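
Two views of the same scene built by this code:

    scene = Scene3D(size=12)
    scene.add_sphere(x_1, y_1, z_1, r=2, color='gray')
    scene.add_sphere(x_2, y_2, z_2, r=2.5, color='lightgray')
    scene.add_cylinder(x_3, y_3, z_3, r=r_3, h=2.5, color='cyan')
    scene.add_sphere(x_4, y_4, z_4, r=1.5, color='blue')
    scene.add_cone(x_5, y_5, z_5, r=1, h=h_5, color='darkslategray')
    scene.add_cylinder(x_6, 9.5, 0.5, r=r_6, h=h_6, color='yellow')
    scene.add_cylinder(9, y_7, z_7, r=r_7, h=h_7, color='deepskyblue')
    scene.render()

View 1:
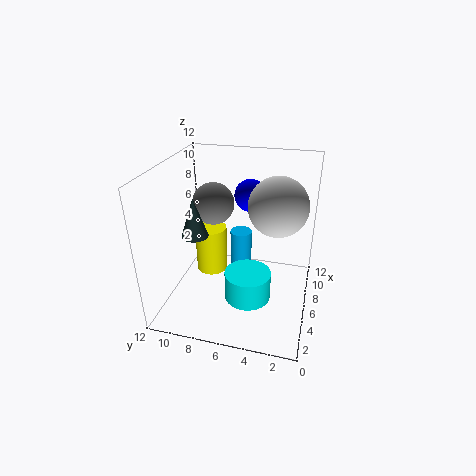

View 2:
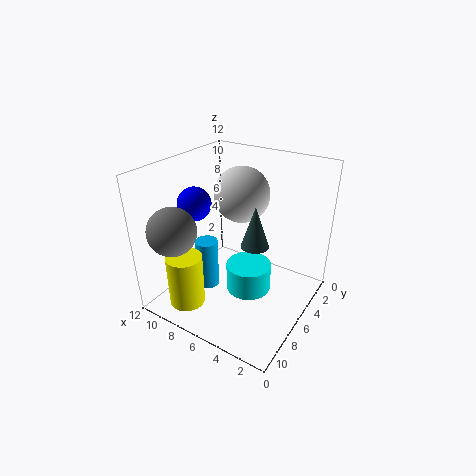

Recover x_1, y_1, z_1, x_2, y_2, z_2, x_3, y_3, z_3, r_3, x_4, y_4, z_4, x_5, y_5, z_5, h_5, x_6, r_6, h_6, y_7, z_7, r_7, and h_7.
x_1 = 10
y_1 = 9.5
z_1 = 7
x_2 = 7.5
y_2 = 3
z_2 = 8.5
x_3 = 5.5
y_3 = 5
z_3 = 0.5
r_3 = 2
x_4 = 10.5
y_4 = 6
z_4 = 8
x_5 = 3
y_5 = 8.5
z_5 = 7.5
h_5 = 3
x_6 = 9
r_6 = 1.5
h_6 = 4.5
y_7 = 6.5
z_7 = 0.5
r_7 = 1
h_7 = 4.5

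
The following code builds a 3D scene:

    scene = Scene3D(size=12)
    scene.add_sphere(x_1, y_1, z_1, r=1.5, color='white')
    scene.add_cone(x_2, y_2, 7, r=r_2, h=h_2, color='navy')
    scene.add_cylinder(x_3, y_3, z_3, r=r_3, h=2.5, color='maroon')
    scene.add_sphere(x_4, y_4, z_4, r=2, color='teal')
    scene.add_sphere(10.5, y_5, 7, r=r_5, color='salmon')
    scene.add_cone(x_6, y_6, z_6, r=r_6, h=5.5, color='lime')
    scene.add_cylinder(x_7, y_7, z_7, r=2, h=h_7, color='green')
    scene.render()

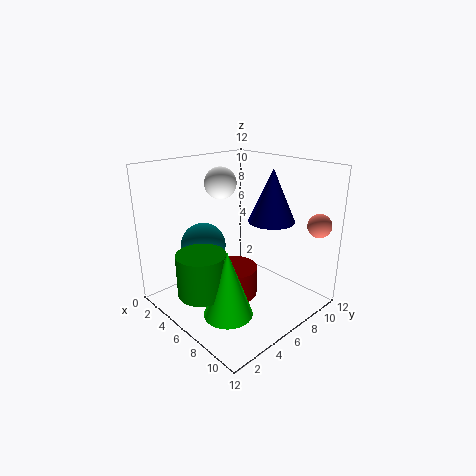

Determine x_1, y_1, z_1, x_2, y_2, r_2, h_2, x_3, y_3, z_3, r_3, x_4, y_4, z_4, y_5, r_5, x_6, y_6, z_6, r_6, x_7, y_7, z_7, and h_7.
x_1 = 1.5, y_1 = 8, z_1 = 9.5, x_2 = 7, y_2 = 9, r_2 = 2, h_2 = 4.5, x_3 = 6, y_3 = 5.5, z_3 = 1, r_3 = 2, x_4 = 2.5, y_4 = 5, z_4 = 4.5, y_5 = 11, r_5 = 1, x_6 = 7.5, y_6 = 3.5, z_6 = 0.5, r_6 = 2, x_7 = 5.5, y_7 = 2.5, z_7 = 2, h_7 = 3.5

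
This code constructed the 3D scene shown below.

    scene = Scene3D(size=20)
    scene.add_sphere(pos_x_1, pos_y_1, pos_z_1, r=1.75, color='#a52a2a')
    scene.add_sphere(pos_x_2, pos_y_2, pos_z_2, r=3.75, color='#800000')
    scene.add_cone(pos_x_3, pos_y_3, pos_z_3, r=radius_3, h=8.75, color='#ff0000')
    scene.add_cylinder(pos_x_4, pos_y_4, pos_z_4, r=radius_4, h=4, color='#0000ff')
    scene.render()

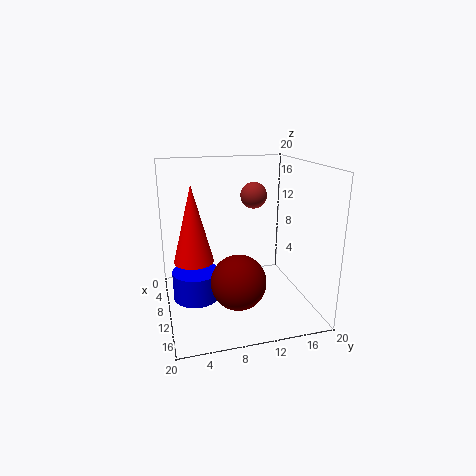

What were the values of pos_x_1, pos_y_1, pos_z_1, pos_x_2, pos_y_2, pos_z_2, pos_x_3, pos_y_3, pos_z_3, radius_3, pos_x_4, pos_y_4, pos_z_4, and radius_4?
pos_x_1 = 10.5
pos_y_1 = 12
pos_z_1 = 16
pos_x_2 = 13
pos_y_2 = 9.25
pos_z_2 = 4.75
pos_x_3 = 16.5
pos_y_3 = 3
pos_z_3 = 10.25
radius_3 = 2.25
pos_x_4 = 9.5
pos_y_4 = 4
pos_z_4 = 1.5
radius_4 = 3.25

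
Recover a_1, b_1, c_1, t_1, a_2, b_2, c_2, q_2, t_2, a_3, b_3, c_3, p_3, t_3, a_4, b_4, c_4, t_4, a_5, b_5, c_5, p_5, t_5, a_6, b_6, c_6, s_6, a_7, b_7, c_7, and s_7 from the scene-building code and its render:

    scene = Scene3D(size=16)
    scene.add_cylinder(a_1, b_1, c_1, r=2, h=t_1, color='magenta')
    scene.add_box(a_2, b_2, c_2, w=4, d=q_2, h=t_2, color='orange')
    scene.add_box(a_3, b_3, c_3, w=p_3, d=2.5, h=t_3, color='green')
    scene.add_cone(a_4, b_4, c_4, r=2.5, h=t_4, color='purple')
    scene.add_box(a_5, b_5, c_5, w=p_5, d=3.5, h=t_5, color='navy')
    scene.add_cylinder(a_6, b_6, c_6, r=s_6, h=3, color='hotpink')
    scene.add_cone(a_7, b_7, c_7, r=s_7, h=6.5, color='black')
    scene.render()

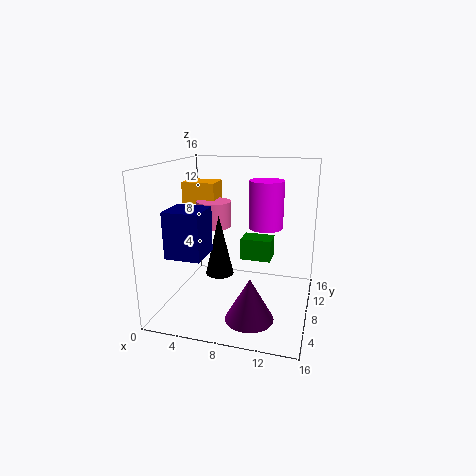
a_1 = 10.5; b_1 = 11; c_1 = 8.5; t_1 = 5.5; a_2 = 0.5; b_2 = 10; c_2 = 11; q_2 = 3; t_2 = 2.5; a_3 = 8; b_3 = 9; c_3 = 5; p_3 = 3.5; t_3 = 2.5; a_4 = 10.5; b_4 = 3.5; c_4 = 1; t_4 = 4.5; a_5 = 3; b_5 = 0.5; c_5 = 8; p_5 = 3.5; t_5 = 4.5; a_6 = 4.5; b_6 = 10; c_6 = 8.5; s_6 = 2; a_7 = 6.5; b_7 = 6; c_7 = 4.5; s_7 = 1.5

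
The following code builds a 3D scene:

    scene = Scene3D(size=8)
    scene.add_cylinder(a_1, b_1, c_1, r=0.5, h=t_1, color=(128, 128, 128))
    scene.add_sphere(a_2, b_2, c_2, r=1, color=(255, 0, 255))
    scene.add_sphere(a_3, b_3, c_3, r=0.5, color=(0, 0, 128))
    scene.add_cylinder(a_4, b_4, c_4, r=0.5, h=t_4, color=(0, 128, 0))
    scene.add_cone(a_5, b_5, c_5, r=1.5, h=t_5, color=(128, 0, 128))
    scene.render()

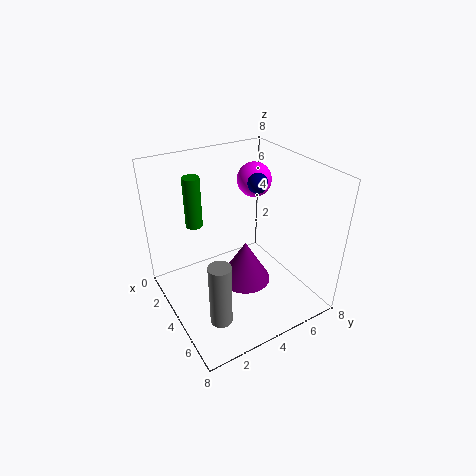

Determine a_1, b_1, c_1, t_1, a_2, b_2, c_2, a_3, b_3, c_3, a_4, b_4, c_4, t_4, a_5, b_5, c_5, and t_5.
a_1 = 7.5
b_1 = 1
c_1 = 2.5
t_1 = 3
a_2 = 2.5
b_2 = 6
c_2 = 6.5
a_3 = 5
b_3 = 4.5
c_3 = 7.5
a_4 = 1.5
b_4 = 2.5
c_4 = 4
t_4 = 3
a_5 = 4
b_5 = 4.5
c_5 = 1
t_5 = 2.5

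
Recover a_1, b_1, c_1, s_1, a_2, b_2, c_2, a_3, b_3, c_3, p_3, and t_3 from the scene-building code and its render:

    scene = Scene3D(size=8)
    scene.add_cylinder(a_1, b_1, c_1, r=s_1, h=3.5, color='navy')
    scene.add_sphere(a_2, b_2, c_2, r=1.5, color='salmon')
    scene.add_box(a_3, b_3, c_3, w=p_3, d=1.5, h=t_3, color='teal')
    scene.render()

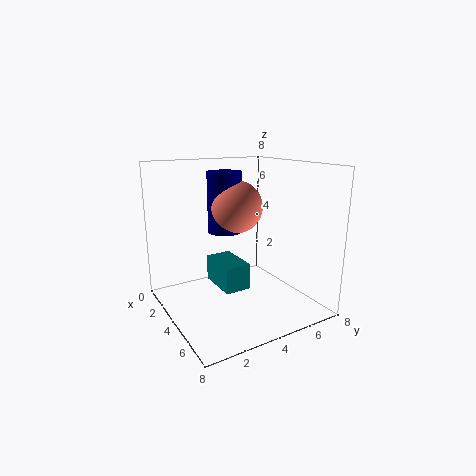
a_1 = 2.5, b_1 = 4, c_1 = 4, s_1 = 1, a_2 = 3, b_2 = 4.5, c_2 = 5.5, a_3 = 2, b_3 = 3, c_3 = 1, p_3 = 2.5, t_3 = 1.5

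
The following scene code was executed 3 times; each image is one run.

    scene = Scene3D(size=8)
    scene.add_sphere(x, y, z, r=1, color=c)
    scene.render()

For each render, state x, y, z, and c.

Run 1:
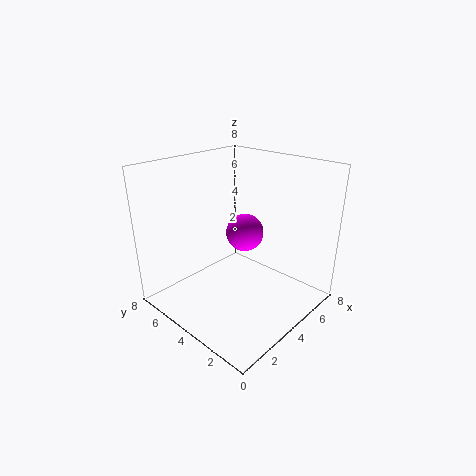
x = 4
y = 3.5
z = 4.5
c = 'magenta'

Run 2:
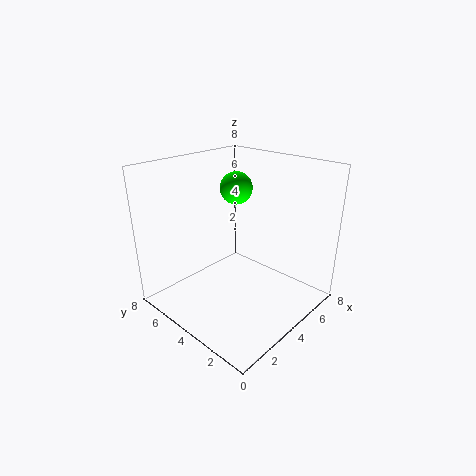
x = 6
y = 6
z = 6
c = 'lime'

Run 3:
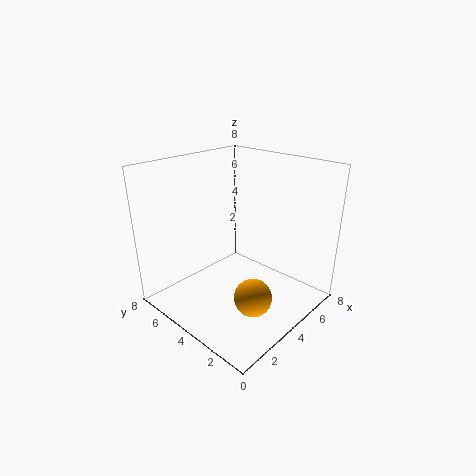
x = 3
y = 2
z = 1.5
c = 'orange'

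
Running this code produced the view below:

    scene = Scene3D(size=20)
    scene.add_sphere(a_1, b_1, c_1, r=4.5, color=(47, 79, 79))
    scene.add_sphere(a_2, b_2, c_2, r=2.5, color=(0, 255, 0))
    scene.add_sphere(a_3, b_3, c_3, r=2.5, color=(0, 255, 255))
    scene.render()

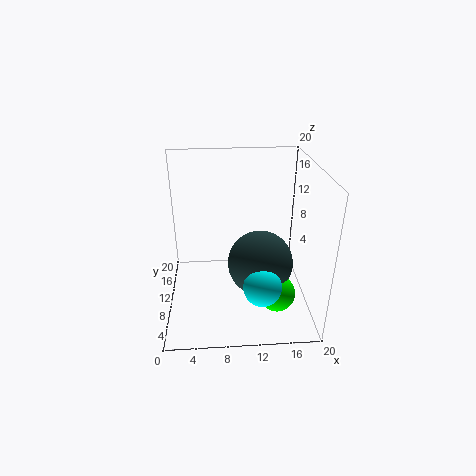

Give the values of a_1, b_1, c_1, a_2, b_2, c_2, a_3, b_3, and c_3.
a_1 = 13; b_1 = 8.5; c_1 = 6.75; a_2 = 15; b_2 = 5.75; c_2 = 3.5; a_3 = 12.75; b_3 = 4.25; c_3 = 5.75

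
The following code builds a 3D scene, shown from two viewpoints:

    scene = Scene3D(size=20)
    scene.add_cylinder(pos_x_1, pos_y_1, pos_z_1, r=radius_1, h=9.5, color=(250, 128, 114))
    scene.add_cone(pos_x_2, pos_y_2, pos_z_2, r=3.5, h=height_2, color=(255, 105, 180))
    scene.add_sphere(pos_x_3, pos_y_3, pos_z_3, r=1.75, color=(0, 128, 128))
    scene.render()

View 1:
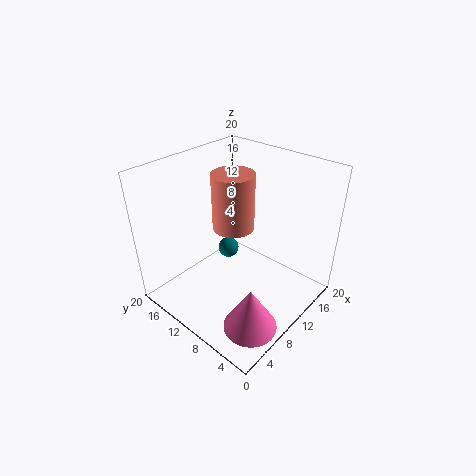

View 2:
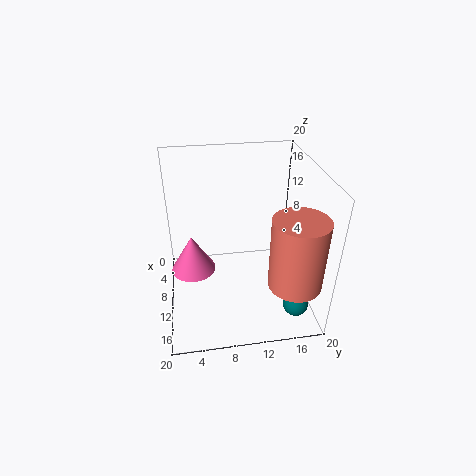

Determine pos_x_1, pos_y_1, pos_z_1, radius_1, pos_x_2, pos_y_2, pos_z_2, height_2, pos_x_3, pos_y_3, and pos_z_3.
pos_x_1 = 16.25
pos_y_1 = 16.5
pos_z_1 = 6.25
radius_1 = 3.5
pos_x_2 = 5
pos_y_2 = 3.5
pos_z_2 = 1.5
height_2 = 6
pos_x_3 = 15.75
pos_y_3 = 17.25
pos_z_3 = 2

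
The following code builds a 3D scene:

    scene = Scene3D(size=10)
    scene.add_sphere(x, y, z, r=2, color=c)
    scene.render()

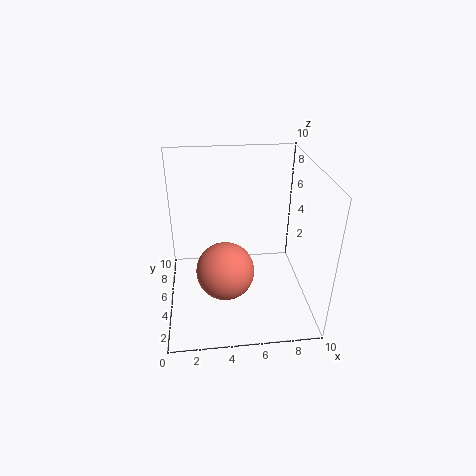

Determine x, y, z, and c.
x = 4
y = 4
z = 3
c = 'salmon'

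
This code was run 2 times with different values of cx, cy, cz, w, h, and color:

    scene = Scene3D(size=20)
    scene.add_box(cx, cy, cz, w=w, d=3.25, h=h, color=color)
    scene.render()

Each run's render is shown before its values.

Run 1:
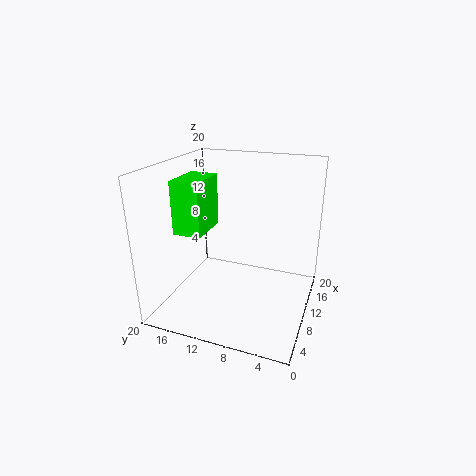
cx = 0.25; cy = 10.75; cz = 14; w = 5; h = 6; color = 'lime'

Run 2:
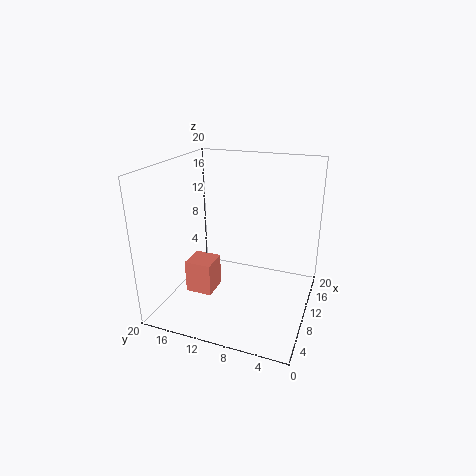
cx = 1.75; cy = 10.5; cz = 5.75; w = 3.25; h = 4; color = 'salmon'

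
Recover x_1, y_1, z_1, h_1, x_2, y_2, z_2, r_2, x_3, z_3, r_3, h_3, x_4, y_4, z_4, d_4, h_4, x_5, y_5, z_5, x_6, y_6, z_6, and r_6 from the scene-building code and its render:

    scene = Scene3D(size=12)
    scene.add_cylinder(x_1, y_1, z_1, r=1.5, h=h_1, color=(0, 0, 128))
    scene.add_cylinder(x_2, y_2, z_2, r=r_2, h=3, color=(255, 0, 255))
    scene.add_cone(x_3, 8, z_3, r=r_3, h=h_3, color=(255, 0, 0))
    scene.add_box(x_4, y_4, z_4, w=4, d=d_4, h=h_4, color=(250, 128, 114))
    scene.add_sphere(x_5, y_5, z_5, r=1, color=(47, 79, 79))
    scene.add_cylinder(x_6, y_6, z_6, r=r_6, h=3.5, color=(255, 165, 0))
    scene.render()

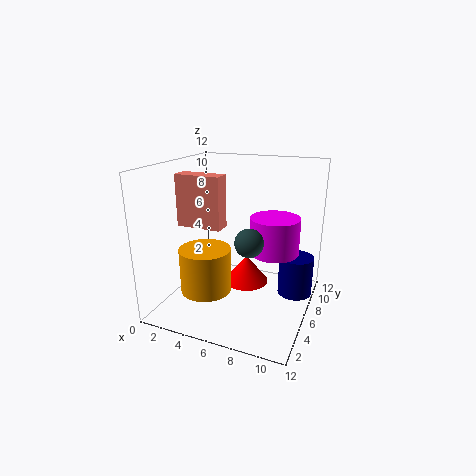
x_1 = 10.5; y_1 = 8.5; z_1 = 0.5; h_1 = 3.5; x_2 = 9; y_2 = 6.5; z_2 = 5; r_2 = 2; x_3 = 6; z_3 = 1; r_3 = 2; h_3 = 2.5; x_4 = 0.5; y_4 = 5.5; z_4 = 6.5; d_4 = 1.5; h_4 = 4.5; x_5 = 8.5; y_5 = 2; z_5 = 7.5; x_6 = 4.5; y_6 = 3; z_6 = 2.5; r_6 = 2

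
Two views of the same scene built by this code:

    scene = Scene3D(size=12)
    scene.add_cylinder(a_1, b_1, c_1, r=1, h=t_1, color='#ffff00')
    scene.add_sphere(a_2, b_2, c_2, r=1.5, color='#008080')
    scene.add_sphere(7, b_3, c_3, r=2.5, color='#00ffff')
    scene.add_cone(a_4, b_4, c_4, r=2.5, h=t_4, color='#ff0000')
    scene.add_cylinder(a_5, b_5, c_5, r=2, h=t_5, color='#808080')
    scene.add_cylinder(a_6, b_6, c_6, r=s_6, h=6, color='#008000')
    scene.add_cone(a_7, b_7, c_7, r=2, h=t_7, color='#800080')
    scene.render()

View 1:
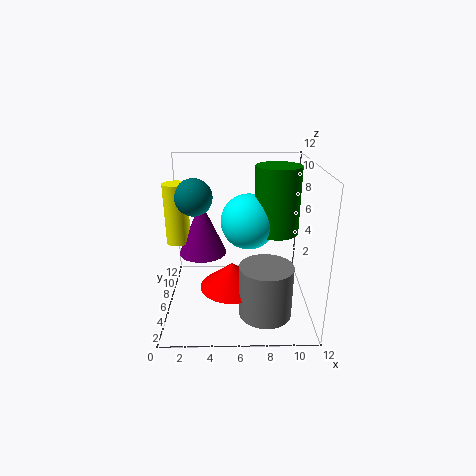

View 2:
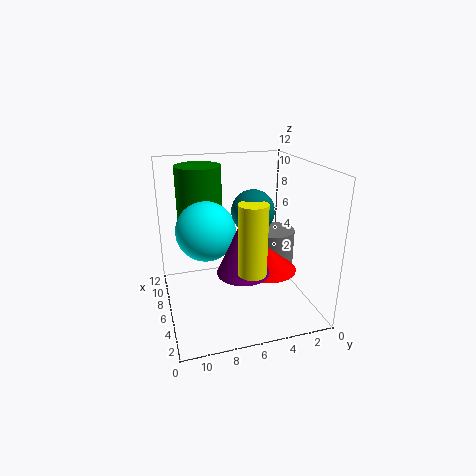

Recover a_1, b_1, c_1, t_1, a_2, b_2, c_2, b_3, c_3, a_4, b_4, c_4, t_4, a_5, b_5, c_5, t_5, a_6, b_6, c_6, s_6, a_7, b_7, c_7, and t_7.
a_1 = 1; b_1 = 6.5; c_1 = 5.5; t_1 = 5; a_2 = 2.5; b_2 = 6; c_2 = 9.5; b_3 = 8.5; c_3 = 6.5; a_4 = 5.5; b_4 = 3.5; c_4 = 3; t_4 = 2; a_5 = 8; b_5 = 2; c_5 = 1.5; t_5 = 4; a_6 = 9.5; b_6 = 8.5; c_6 = 5.5; s_6 = 2; a_7 = 3; b_7 = 6.5; c_7 = 4.5; t_7 = 4.5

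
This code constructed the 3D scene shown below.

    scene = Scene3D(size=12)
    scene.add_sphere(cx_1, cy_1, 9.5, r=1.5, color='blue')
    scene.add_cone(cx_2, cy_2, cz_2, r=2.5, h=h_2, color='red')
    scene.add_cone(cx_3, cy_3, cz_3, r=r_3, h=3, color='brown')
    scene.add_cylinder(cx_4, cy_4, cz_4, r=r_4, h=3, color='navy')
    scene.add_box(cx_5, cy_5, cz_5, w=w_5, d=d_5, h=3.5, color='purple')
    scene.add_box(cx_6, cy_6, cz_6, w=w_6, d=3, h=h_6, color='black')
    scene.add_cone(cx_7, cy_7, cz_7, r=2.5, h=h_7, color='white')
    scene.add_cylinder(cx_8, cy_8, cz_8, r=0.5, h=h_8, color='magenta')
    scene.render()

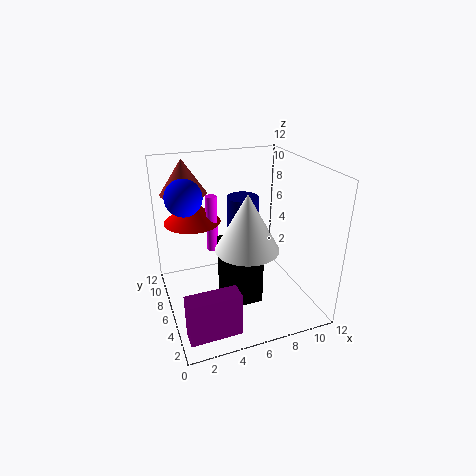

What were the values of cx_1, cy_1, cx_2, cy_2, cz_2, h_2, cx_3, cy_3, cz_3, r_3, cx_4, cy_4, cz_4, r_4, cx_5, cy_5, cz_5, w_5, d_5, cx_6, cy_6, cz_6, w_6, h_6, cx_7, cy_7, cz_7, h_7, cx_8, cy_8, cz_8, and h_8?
cx_1 = 2; cy_1 = 7.5; cx_2 = 3; cy_2 = 9.5; cz_2 = 6.5; h_2 = 2; cx_3 = 2.5; cy_3 = 10; cz_3 = 9; r_3 = 2; cx_4 = 8; cy_4 = 10; cz_4 = 5; r_4 = 1.5; cx_5 = 0.5; cy_5 = 1; cz_5 = 0.5; w_5 = 4; d_5 = 1.5; cx_6 = 4.5; cy_6 = 4; cz_6 = 0.5; w_6 = 3; h_6 = 5.5; cx_7 = 6; cy_7 = 4; cz_7 = 6; h_7 = 4.5; cx_8 = 4.5; cy_8 = 8.5; cz_8 = 4; h_8 = 5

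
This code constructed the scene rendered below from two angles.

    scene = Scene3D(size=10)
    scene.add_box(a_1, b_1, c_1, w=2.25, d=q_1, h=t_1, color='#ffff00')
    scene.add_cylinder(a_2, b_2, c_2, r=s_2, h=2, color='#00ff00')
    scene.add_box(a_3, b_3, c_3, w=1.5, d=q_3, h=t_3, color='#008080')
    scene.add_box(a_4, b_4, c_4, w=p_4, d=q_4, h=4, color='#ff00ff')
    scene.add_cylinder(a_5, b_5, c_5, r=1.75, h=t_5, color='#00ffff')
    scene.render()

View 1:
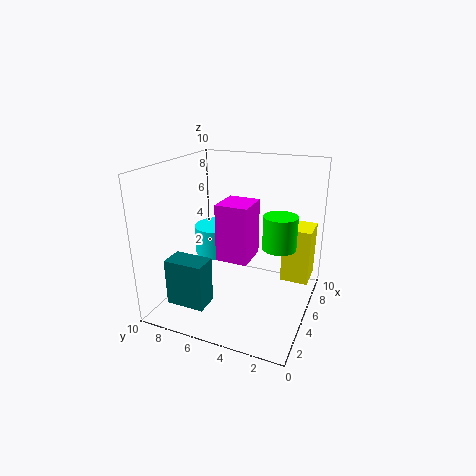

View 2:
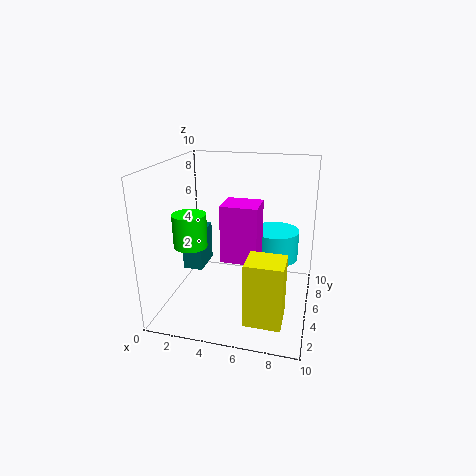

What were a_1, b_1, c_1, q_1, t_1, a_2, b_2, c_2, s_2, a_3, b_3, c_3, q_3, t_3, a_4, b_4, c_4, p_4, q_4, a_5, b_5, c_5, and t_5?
a_1 = 6.5
b_1 = 0.25
c_1 = 1.5
q_1 = 2
t_1 = 4
a_2 = 3
b_2 = 1.5
c_2 = 5.75
s_2 = 1
a_3 = 0.5
b_3 = 5.5
c_3 = 1.75
q_3 = 2.5
t_3 = 3
a_4 = 4
b_4 = 4
c_4 = 3.5
p_4 = 2.5
q_4 = 2.25
a_5 = 7.25
b_5 = 7.75
c_5 = 2.5
t_5 = 2.25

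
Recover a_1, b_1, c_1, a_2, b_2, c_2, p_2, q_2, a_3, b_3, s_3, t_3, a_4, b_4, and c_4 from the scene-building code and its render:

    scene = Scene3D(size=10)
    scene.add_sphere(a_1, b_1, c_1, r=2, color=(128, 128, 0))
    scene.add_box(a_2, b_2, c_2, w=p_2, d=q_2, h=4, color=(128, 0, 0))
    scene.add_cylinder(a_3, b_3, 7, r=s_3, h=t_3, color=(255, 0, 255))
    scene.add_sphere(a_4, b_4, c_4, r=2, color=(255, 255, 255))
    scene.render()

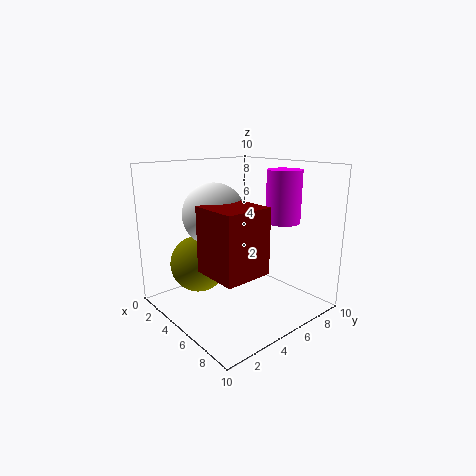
a_1 = 3
b_1 = 3
c_1 = 3
a_2 = 6
b_2 = 1
c_2 = 4
p_2 = 3
q_2 = 3
a_3 = 9
b_3 = 5
s_3 = 1
t_3 = 3
a_4 = 5
b_4 = 3
c_4 = 7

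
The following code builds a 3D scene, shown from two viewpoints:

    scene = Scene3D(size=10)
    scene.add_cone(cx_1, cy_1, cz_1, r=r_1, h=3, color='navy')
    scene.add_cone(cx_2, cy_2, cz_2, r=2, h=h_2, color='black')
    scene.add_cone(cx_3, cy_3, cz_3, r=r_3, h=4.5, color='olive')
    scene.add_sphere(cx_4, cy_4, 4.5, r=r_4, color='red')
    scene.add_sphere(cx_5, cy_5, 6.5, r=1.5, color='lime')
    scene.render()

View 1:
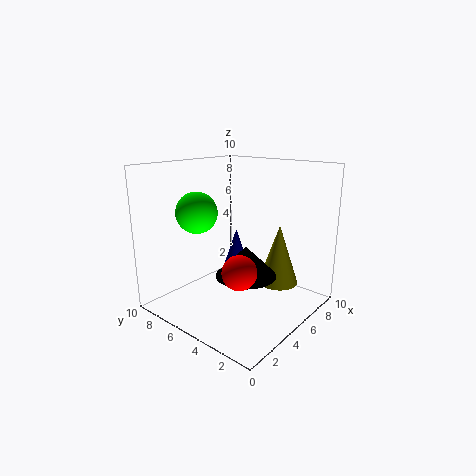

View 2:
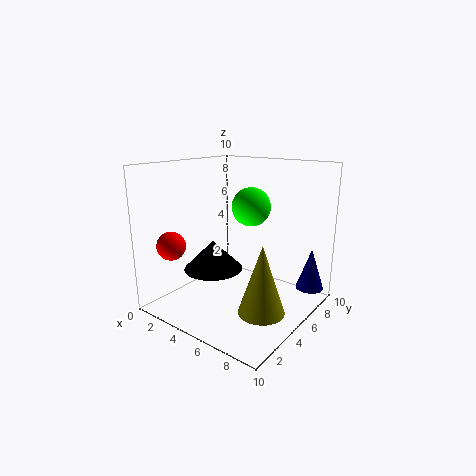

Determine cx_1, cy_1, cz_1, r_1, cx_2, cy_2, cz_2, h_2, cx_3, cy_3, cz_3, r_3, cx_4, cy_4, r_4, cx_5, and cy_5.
cx_1 = 9, cy_1 = 8.5, cz_1 = 1, r_1 = 1, cx_2 = 4, cy_2 = 3.5, cz_2 = 3, h_2 = 2, cx_3 = 8, cy_3 = 3.5, cz_3 = 1, r_3 = 1.5, cx_4 = 1.5, cy_4 = 2, r_4 = 1, cx_5 = 4, cy_5 = 8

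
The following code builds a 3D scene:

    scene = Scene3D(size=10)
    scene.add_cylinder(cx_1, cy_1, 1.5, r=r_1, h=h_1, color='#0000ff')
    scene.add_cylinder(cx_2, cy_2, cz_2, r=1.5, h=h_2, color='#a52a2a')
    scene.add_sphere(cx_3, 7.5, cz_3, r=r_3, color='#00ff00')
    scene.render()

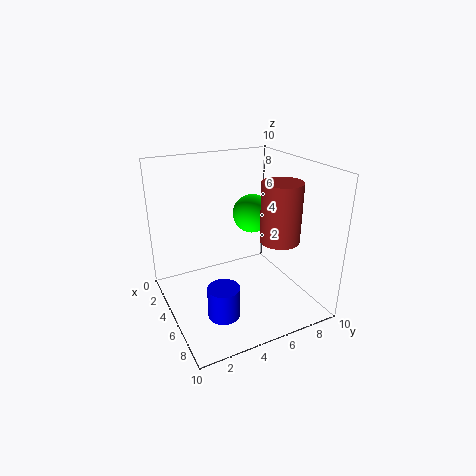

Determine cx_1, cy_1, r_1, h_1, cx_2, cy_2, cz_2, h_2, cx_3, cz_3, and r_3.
cx_1 = 8; cy_1 = 2.5; r_1 = 1; h_1 = 2; cx_2 = 5; cy_2 = 8.5; cz_2 = 4; h_2 = 4.5; cx_3 = 2.5; cz_3 = 5.5; r_3 = 1.5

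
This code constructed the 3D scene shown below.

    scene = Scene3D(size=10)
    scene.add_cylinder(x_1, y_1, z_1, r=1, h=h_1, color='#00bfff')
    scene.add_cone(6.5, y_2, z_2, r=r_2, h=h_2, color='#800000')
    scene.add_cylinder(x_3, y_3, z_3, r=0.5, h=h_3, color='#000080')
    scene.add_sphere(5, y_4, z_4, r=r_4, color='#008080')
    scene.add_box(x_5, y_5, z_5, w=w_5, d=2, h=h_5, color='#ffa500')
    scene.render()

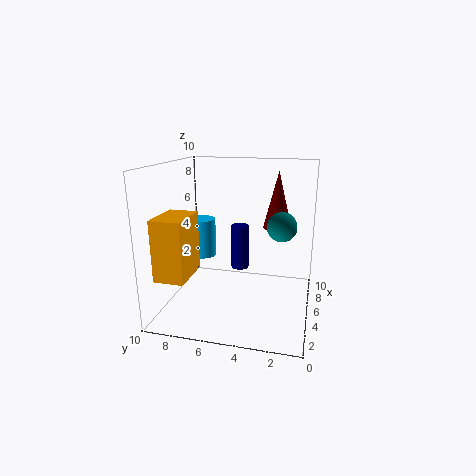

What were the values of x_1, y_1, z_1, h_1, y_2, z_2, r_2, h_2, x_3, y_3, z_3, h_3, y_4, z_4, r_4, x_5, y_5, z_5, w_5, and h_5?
x_1 = 7.5; y_1 = 8.5; z_1 = 2.5; h_1 = 3; y_2 = 2.5; z_2 = 5.5; r_2 = 1; h_2 = 4; x_3 = 1.5; y_3 = 4; z_3 = 4.5; h_3 = 2.5; y_4 = 2; z_4 = 6; r_4 = 1; x_5 = 1; y_5 = 7.5; z_5 = 3; w_5 = 3; h_5 = 4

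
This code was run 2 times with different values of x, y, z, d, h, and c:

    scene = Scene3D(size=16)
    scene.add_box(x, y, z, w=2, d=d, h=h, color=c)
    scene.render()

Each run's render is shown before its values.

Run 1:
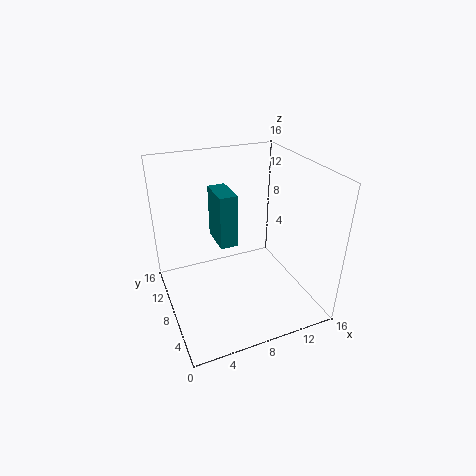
x = 6; y = 8; z = 7; d = 4; h = 6; c = 'teal'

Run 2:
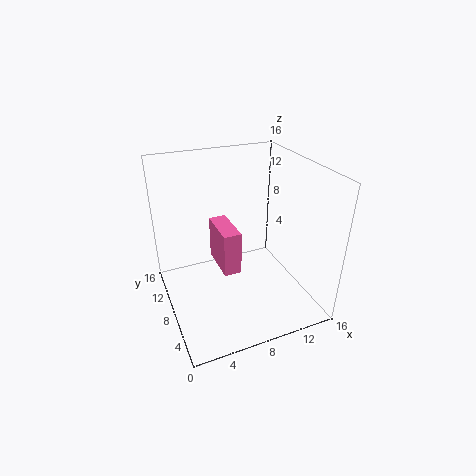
x = 6; y = 7; z = 4; d = 5; h = 5; c = 'hotpink'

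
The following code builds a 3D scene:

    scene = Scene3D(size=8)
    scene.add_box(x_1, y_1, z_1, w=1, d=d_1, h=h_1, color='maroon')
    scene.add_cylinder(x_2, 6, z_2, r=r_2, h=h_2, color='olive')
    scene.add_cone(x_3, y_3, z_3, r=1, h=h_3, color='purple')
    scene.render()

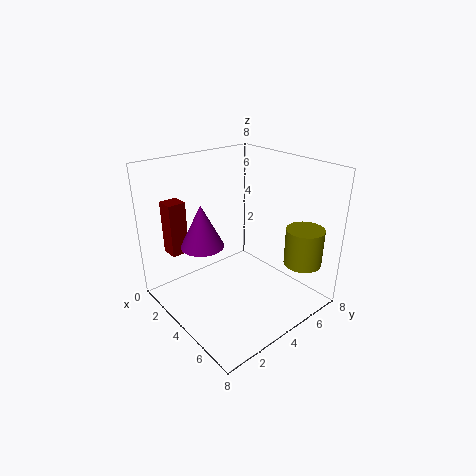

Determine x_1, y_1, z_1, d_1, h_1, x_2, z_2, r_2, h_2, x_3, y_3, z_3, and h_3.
x_1 = 1, y_1 = 1, z_1 = 3, d_1 = 1, h_1 = 3, x_2 = 7, z_2 = 3, r_2 = 1, h_2 = 2, x_3 = 5, y_3 = 1, z_3 = 5, h_3 = 2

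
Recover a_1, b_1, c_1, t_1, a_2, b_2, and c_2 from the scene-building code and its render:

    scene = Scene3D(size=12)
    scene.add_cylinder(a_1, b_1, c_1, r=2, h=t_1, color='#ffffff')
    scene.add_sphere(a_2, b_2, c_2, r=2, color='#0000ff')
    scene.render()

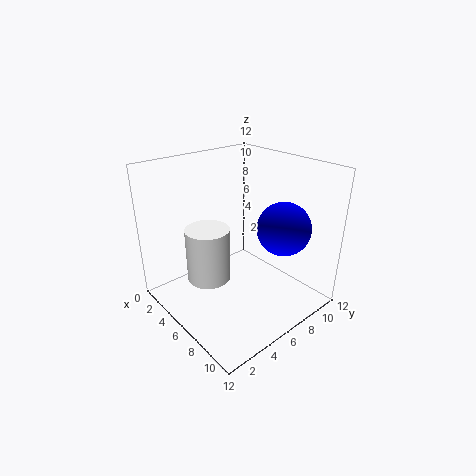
a_1 = 3, b_1 = 5, c_1 = 1, t_1 = 5, a_2 = 10, b_2 = 7, c_2 = 8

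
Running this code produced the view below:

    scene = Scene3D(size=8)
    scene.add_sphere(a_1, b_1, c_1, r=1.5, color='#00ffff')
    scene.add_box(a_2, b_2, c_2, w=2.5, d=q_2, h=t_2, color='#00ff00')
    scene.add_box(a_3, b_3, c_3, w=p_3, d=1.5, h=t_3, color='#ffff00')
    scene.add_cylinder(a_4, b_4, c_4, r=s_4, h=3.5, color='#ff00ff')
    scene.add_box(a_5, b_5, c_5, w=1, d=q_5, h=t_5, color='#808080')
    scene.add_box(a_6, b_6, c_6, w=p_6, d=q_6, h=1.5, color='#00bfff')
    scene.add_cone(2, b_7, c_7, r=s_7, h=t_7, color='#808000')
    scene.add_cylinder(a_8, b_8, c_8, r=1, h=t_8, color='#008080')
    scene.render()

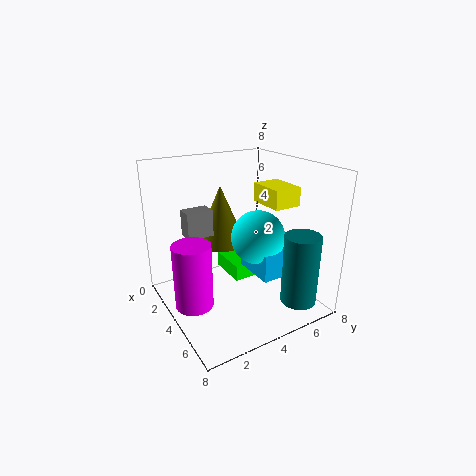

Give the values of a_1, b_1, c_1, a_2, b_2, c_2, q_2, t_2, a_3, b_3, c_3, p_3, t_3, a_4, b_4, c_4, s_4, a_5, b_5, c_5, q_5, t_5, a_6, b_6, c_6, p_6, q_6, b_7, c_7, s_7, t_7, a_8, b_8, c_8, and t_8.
a_1 = 4.5; b_1 = 5; c_1 = 4; a_2 = 0.5; b_2 = 4.5; c_2 = 0.5; q_2 = 2.5; t_2 = 1; a_3 = 4; b_3 = 5; c_3 = 6; p_3 = 2; t_3 = 1; a_4 = 4.5; b_4 = 1; c_4 = 1; s_4 = 1; a_5 = 2; b_5 = 1.5; c_5 = 4; q_5 = 1.5; t_5 = 1.5; a_6 = 3.5; b_6 = 4.5; c_6 = 2; p_6 = 2.5; q_6 = 2; b_7 = 4; c_7 = 3; s_7 = 1.5; t_7 = 3.5; a_8 = 6.5; b_8 = 6.5; c_8 = 0.5; t_8 = 4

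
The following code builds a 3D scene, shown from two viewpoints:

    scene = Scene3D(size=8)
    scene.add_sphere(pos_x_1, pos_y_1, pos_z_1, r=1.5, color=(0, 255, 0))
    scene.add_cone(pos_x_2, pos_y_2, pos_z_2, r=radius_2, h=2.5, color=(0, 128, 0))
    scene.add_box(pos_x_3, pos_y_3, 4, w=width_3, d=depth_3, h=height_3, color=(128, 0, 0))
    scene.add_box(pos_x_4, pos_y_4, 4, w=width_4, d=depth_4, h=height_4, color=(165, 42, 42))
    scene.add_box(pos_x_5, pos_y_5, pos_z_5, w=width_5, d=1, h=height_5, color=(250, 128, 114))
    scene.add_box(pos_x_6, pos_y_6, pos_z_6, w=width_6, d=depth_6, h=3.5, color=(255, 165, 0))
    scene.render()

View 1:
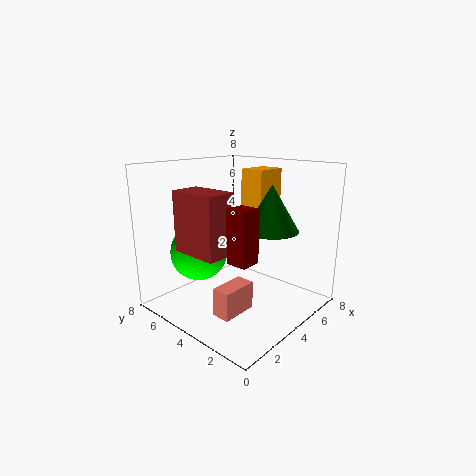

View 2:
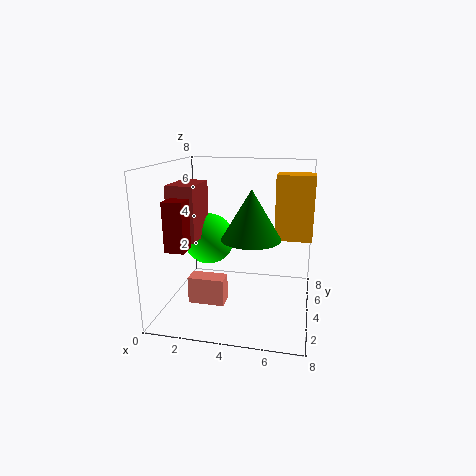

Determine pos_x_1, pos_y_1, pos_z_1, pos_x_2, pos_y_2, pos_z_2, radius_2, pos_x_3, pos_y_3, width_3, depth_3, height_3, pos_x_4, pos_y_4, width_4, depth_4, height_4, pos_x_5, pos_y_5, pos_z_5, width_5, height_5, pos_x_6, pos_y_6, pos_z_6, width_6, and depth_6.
pos_x_1 = 2, pos_y_1 = 5, pos_z_1 = 3.5, pos_x_2 = 5, pos_y_2 = 2.5, pos_z_2 = 4.5, radius_2 = 1.5, pos_x_3 = 1, pos_y_3 = 1, width_3 = 1, depth_3 = 1, height_3 = 2.5, pos_x_4 = 0.5, pos_y_4 = 2.5, width_4 = 1.5, depth_4 = 2.5, height_4 = 3, pos_x_5 = 1.5, pos_y_5 = 2.5, pos_z_5 = 0.5, width_5 = 2, height_5 = 1.5, pos_x_6 = 6, pos_y_6 = 4, pos_z_6 = 4, width_6 = 2, depth_6 = 1.5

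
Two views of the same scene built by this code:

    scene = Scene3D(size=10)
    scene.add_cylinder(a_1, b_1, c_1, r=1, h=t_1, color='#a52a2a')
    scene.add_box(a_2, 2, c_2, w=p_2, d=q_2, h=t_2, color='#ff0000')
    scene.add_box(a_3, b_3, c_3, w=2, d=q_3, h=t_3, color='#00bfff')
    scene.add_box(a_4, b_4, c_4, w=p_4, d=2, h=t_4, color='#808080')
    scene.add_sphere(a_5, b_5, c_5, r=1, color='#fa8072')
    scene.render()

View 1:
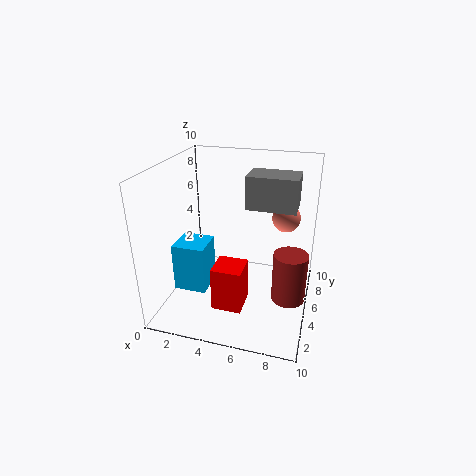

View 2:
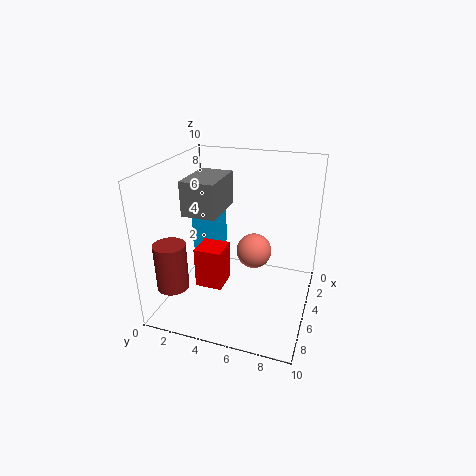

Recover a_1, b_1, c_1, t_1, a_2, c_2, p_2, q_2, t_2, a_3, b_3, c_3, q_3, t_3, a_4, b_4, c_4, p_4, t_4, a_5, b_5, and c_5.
a_1 = 9
b_1 = 2
c_1 = 3
t_1 = 3
a_2 = 4
c_2 = 1
p_2 = 2
q_2 = 2
t_2 = 3
a_3 = 2
b_3 = 1
c_3 = 3
q_3 = 2
t_3 = 3
a_4 = 6
b_4 = 3
c_4 = 8
p_4 = 3
t_4 = 2
a_5 = 8
b_5 = 7
c_5 = 6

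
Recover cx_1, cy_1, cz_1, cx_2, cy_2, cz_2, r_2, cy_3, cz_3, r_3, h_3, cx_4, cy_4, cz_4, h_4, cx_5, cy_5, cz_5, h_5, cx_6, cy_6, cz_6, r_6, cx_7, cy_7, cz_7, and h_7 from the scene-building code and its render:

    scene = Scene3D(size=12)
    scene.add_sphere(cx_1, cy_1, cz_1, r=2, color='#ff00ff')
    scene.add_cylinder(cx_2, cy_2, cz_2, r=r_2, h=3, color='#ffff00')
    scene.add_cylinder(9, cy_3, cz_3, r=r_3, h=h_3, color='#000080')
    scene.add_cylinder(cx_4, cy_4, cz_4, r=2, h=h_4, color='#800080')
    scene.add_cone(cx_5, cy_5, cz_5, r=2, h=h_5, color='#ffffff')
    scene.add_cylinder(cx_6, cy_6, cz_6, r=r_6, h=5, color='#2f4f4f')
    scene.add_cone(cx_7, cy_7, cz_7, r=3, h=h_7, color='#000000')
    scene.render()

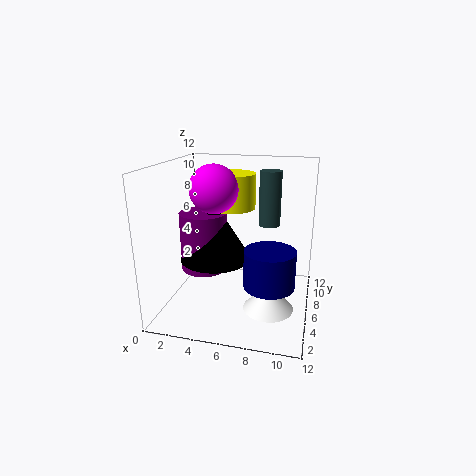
cx_1 = 4
cy_1 = 6
cz_1 = 10
cx_2 = 5
cy_2 = 8
cz_2 = 8
r_2 = 2
cy_3 = 4
cz_3 = 3
r_3 = 2
h_3 = 3
cx_4 = 3
cy_4 = 6
cz_4 = 3
h_4 = 5
cx_5 = 9
cy_5 = 4
cz_5 = 1
h_5 = 2
cx_6 = 8
cy_6 = 10
cz_6 = 6
r_6 = 1
cx_7 = 4
cy_7 = 6
cz_7 = 4
h_7 = 5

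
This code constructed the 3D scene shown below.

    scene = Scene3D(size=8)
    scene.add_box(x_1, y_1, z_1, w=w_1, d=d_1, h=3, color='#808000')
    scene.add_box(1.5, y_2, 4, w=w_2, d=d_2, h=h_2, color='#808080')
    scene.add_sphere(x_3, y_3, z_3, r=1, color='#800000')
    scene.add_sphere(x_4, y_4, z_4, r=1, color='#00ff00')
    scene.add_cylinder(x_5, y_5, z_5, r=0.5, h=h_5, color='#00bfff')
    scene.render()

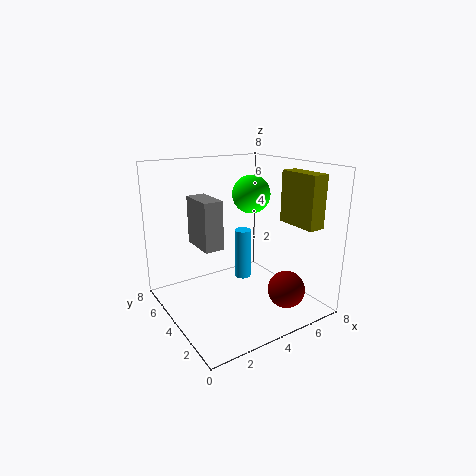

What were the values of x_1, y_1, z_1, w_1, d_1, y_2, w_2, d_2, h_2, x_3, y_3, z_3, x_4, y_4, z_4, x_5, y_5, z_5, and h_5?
x_1 = 7, y_1 = 1.5, z_1 = 4.5, w_1 = 1, d_1 = 2.5, y_2 = 3, w_2 = 1, d_2 = 2, h_2 = 2.5, x_3 = 5.5, y_3 = 1.5, z_3 = 1.5, x_4 = 4.5, y_4 = 3.5, z_4 = 6.5, x_5 = 5, y_5 = 5, z_5 = 1, h_5 = 3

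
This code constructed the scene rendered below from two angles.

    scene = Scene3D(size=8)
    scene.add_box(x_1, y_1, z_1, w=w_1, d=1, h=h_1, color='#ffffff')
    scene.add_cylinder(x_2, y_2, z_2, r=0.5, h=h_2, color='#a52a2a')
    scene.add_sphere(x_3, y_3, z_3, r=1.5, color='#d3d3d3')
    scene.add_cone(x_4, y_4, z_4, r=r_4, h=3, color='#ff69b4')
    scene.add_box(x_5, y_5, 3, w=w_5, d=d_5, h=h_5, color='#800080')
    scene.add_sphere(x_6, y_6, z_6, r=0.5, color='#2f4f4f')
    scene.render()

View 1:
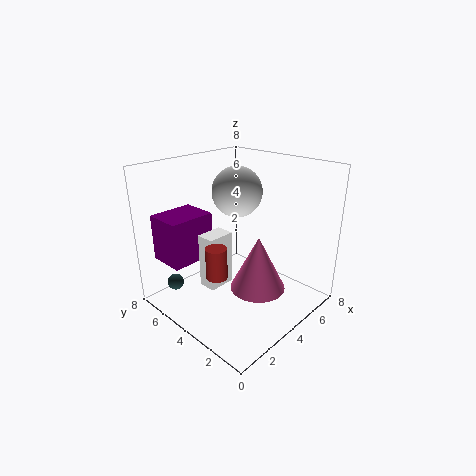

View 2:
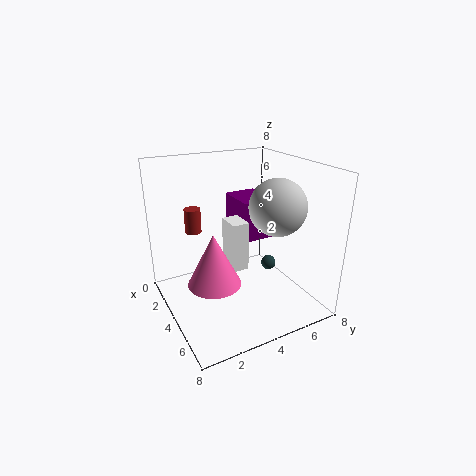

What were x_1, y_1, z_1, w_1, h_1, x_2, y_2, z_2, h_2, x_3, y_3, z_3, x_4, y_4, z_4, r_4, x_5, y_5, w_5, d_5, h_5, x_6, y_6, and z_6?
x_1 = 2
y_1 = 4
z_1 = 1.5
w_1 = 1.5
h_1 = 3
x_2 = 1
y_2 = 2.5
z_2 = 3.5
h_2 = 1.5
x_3 = 5.5
y_3 = 5.5
z_3 = 6
x_4 = 4
y_4 = 2.5
z_4 = 1.5
r_4 = 1.5
x_5 = 0.5
y_5 = 5
w_5 = 2.5
d_5 = 2
h_5 = 2.5
x_6 = 2
y_6 = 7.5
z_6 = 0.5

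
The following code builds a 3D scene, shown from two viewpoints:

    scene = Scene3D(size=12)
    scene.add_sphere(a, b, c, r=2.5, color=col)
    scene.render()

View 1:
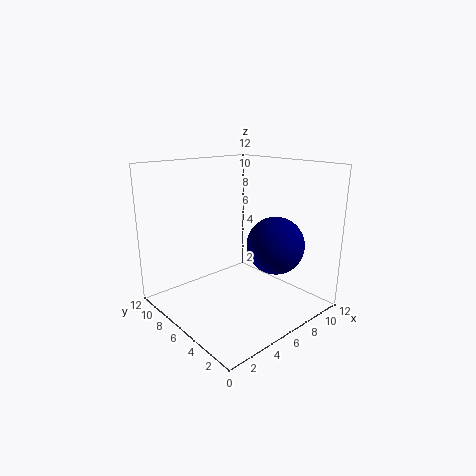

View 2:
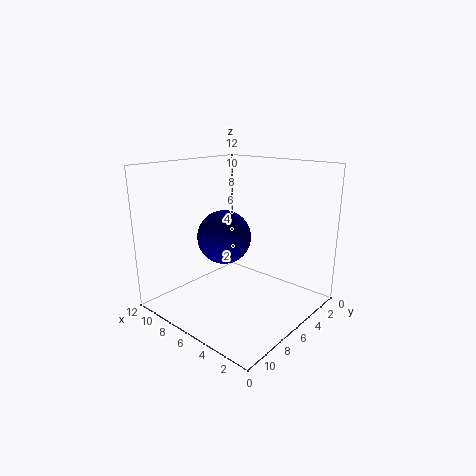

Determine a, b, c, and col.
a = 9; b = 4.5; c = 5; col = 'navy'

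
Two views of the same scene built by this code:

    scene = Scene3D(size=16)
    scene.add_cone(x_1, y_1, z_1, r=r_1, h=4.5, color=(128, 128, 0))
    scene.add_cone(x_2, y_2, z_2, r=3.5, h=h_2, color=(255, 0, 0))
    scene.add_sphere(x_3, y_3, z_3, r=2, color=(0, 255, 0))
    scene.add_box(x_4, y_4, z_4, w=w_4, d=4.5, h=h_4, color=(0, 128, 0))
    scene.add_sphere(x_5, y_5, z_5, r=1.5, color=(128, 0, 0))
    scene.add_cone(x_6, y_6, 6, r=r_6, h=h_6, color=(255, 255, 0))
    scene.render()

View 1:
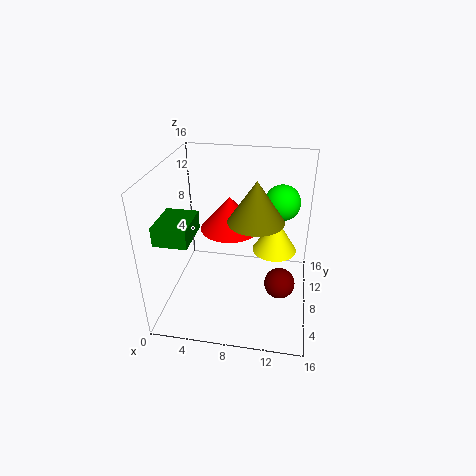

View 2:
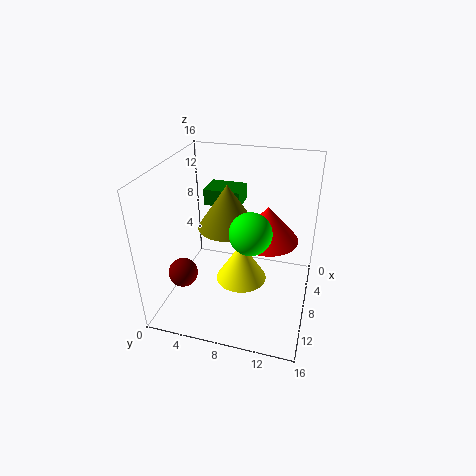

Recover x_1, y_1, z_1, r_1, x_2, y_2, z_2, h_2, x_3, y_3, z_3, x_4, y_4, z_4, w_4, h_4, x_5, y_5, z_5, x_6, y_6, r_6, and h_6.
x_1 = 10; y_1 = 7.5; z_1 = 10.5; r_1 = 3; x_2 = 6.5; y_2 = 11; z_2 = 7.5; h_2 = 4; x_3 = 12.5; y_3 = 10.5; z_3 = 11.5; x_4 = 0.5; y_4 = 2.5; z_4 = 9.5; w_4 = 3.5; h_4 = 2; x_5 = 13; y_5 = 3.5; z_5 = 6; x_6 = 12; y_6 = 9.5; r_6 = 2.5; h_6 = 4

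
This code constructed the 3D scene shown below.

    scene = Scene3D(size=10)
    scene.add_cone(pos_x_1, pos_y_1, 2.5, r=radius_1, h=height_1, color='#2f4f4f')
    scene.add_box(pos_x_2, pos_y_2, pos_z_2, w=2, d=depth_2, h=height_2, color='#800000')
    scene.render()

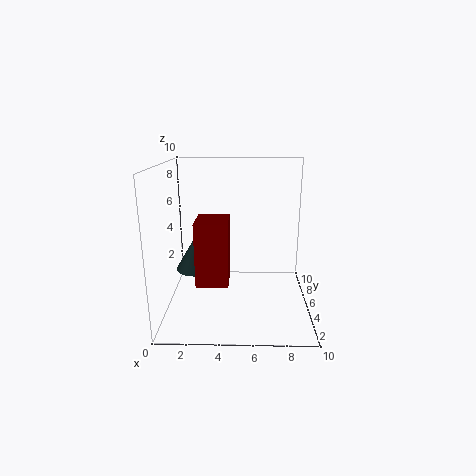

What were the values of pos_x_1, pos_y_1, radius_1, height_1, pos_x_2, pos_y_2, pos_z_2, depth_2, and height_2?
pos_x_1 = 2; pos_y_1 = 5.5; radius_1 = 1.5; height_1 = 2.5; pos_x_2 = 2.5; pos_y_2 = 1.5; pos_z_2 = 3; depth_2 = 2.5; height_2 = 4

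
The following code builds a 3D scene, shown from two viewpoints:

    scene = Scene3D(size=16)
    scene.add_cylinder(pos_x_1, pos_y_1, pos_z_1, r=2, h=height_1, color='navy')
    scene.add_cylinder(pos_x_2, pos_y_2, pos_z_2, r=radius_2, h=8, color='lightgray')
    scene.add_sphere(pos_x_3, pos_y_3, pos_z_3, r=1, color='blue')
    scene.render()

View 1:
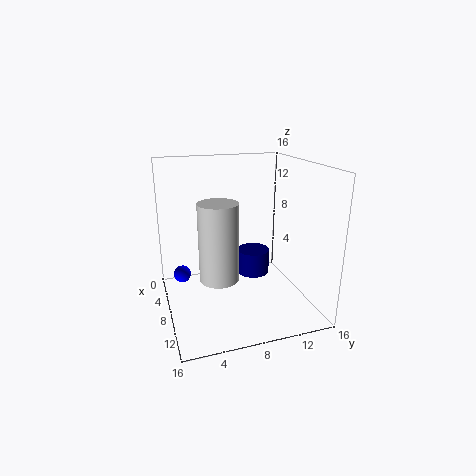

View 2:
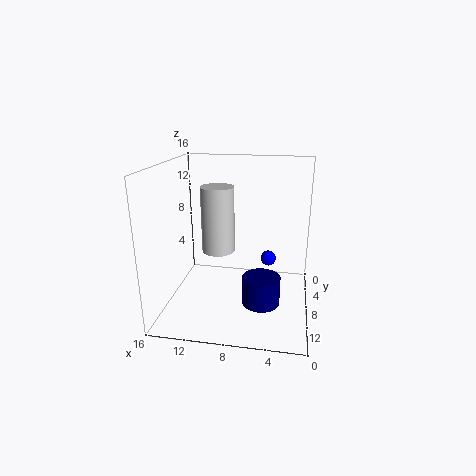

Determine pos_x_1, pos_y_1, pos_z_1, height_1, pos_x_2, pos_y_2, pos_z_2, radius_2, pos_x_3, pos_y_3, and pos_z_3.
pos_x_1 = 5, pos_y_1 = 11, pos_z_1 = 2, height_1 = 3, pos_x_2 = 11, pos_y_2 = 5, pos_z_2 = 5, radius_2 = 2, pos_x_3 = 5, pos_y_3 = 2, pos_z_3 = 3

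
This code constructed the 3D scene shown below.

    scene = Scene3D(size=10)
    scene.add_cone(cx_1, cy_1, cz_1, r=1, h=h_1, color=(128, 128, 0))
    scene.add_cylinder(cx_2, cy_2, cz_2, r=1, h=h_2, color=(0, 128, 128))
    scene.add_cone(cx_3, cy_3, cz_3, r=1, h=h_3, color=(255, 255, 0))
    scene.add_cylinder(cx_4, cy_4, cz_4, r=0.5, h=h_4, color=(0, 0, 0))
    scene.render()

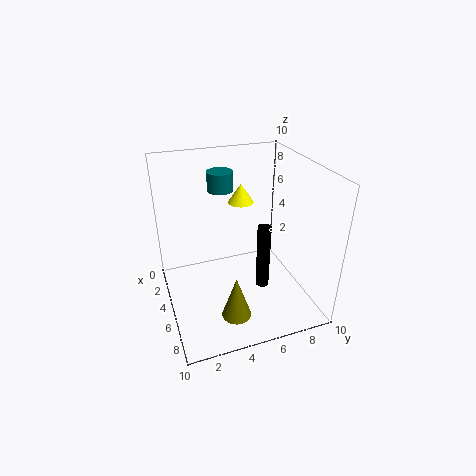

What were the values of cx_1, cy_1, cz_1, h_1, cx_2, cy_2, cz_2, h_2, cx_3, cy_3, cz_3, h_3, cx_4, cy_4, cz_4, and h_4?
cx_1 = 7.5, cy_1 = 4, cz_1 = 0.5, h_1 = 3, cx_2 = 1, cy_2 = 5, cz_2 = 7, h_2 = 1.5, cx_3 = 1.5, cy_3 = 6.5, cz_3 = 6, h_3 = 1.5, cx_4 = 5, cy_4 = 7, cz_4 = 0.5, h_4 = 5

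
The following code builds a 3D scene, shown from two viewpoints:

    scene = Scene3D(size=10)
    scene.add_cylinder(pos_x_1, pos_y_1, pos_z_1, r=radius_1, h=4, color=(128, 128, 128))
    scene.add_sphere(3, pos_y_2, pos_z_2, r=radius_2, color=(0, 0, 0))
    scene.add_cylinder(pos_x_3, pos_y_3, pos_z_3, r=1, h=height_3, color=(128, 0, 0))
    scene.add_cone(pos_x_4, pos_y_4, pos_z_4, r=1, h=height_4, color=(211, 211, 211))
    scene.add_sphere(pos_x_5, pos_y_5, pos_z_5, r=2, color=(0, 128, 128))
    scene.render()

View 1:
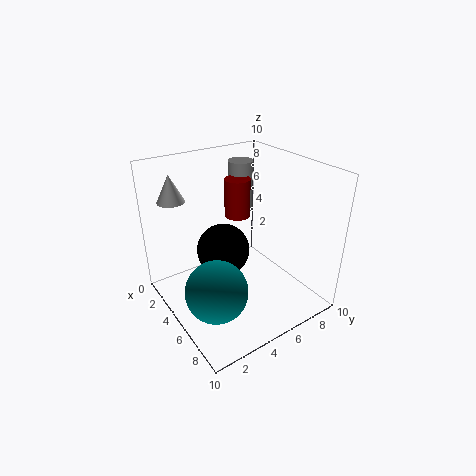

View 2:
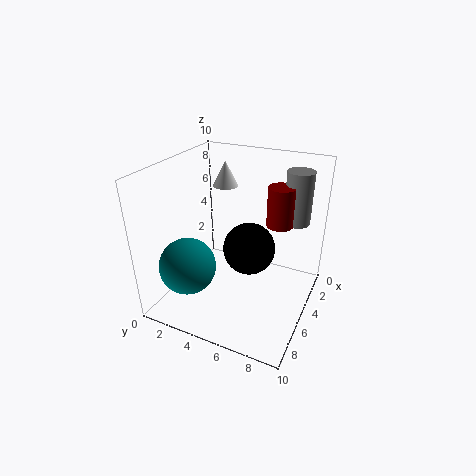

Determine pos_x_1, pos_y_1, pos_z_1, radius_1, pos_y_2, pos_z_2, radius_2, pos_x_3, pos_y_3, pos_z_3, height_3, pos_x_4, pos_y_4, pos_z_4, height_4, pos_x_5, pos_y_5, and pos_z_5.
pos_x_1 = 1, pos_y_1 = 8, pos_z_1 = 5, radius_1 = 1, pos_y_2 = 5, pos_z_2 = 3, radius_2 = 2, pos_x_3 = 2, pos_y_3 = 7, pos_z_3 = 5, height_3 = 3, pos_x_4 = 1, pos_y_4 = 2, pos_z_4 = 7, height_4 = 2, pos_x_5 = 7, pos_y_5 = 2, pos_z_5 = 3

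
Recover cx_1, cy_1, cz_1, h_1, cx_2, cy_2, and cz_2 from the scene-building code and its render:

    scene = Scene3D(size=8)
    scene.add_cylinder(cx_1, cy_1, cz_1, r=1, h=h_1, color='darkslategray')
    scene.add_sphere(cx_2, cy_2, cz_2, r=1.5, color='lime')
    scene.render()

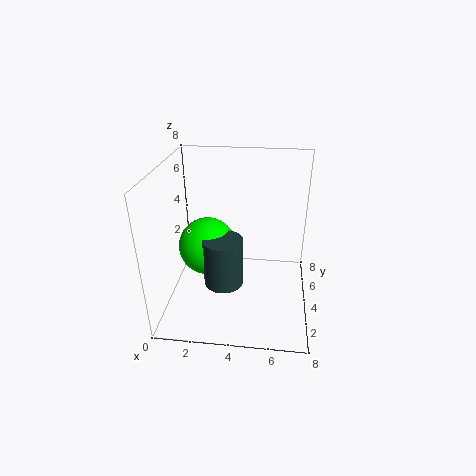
cx_1 = 3.5; cy_1 = 2; cz_1 = 2.5; h_1 = 2.5; cx_2 = 2.5; cy_2 = 3; cz_2 = 4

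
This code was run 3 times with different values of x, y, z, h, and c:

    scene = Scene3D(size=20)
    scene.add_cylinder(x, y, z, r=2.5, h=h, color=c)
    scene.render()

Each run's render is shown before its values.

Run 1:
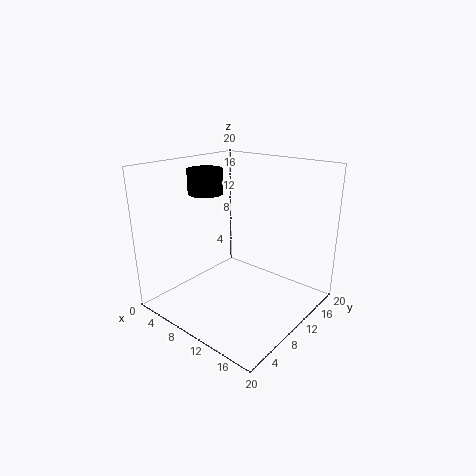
x = 4.5
y = 9.5
z = 15.5
h = 3.5
c = 'black'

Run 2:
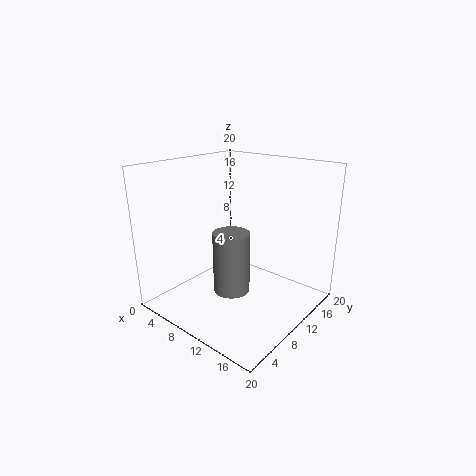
x = 10.5
y = 8
z = 3
h = 8.5
c = 'gray'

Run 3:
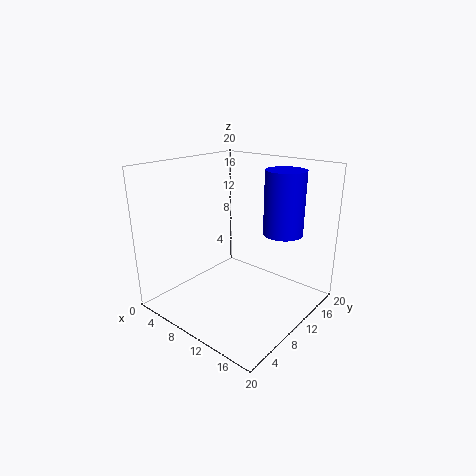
x = 16.5
y = 11
z = 12
h = 8
c = 'blue'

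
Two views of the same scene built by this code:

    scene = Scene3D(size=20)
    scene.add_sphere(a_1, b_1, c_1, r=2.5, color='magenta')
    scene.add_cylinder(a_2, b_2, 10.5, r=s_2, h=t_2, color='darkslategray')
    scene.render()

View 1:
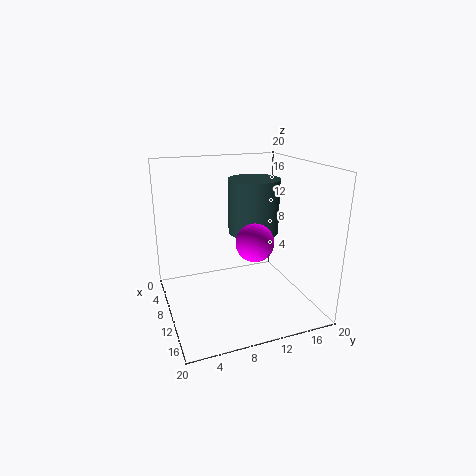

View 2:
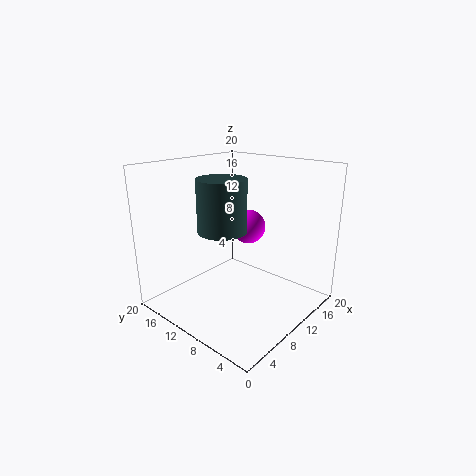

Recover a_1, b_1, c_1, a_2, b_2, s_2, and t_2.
a_1 = 13.5; b_1 = 11; c_1 = 10.5; a_2 = 9.5; b_2 = 12.5; s_2 = 3.5; t_2 = 7.5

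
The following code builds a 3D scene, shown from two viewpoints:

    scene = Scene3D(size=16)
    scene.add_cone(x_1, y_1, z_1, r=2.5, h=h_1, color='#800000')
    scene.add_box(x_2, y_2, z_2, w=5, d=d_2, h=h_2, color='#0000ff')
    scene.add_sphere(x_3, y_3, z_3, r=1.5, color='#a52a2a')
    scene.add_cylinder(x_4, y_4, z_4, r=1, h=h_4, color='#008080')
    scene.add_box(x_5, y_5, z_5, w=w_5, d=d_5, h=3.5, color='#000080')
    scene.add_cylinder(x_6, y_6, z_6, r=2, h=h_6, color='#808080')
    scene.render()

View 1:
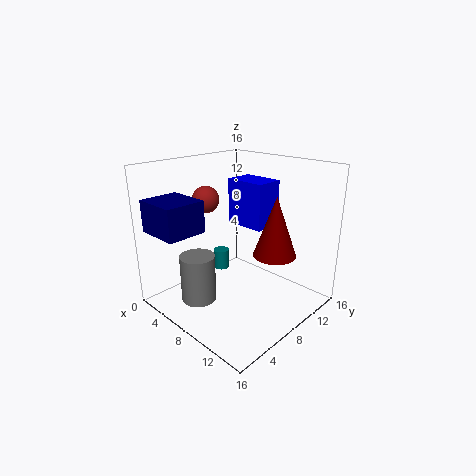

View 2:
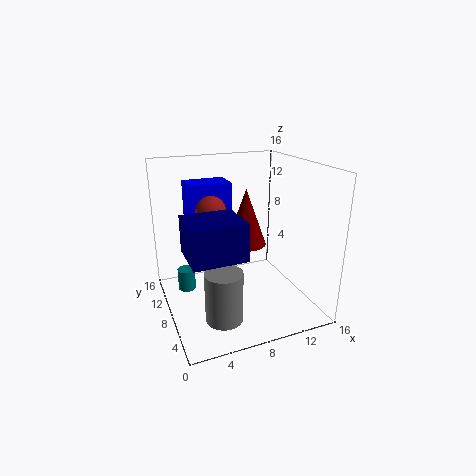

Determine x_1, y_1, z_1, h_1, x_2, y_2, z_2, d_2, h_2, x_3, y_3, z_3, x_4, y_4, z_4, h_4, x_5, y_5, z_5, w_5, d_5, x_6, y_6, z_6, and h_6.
x_1 = 10.5
y_1 = 11.5
z_1 = 5.5
h_1 = 7
x_2 = 3.5
y_2 = 11
z_2 = 8
d_2 = 3.5
h_2 = 5.5
x_3 = 4.5
y_3 = 6.5
z_3 = 12
x_4 = 2.5
y_4 = 10.5
z_4 = 1.5
h_4 = 2.5
x_5 = 1
y_5 = 0.5
z_5 = 9
w_5 = 5
d_5 = 4.5
x_6 = 5
y_6 = 4.5
z_6 = 0.5
h_6 = 5.5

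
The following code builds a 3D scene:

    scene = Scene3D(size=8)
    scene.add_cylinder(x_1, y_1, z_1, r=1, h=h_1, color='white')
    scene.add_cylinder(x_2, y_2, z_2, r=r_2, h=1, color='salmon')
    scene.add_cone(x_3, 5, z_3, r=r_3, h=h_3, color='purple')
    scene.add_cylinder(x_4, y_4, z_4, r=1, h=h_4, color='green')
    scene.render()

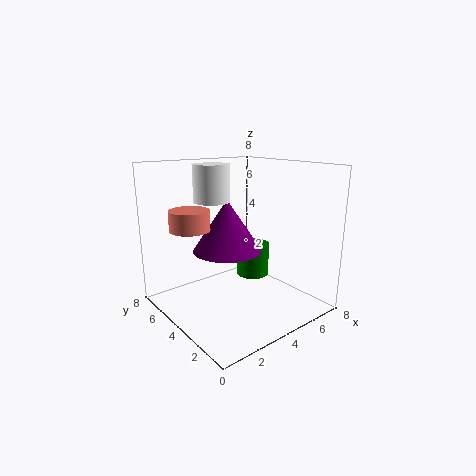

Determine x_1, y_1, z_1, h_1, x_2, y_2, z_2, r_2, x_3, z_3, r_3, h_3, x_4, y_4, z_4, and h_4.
x_1 = 3
y_1 = 5
z_1 = 6
h_1 = 2
x_2 = 1
y_2 = 4
z_2 = 5
r_2 = 1
x_3 = 4
z_3 = 3
r_3 = 2
h_3 = 3
x_4 = 6
y_4 = 5
z_4 = 1
h_4 = 2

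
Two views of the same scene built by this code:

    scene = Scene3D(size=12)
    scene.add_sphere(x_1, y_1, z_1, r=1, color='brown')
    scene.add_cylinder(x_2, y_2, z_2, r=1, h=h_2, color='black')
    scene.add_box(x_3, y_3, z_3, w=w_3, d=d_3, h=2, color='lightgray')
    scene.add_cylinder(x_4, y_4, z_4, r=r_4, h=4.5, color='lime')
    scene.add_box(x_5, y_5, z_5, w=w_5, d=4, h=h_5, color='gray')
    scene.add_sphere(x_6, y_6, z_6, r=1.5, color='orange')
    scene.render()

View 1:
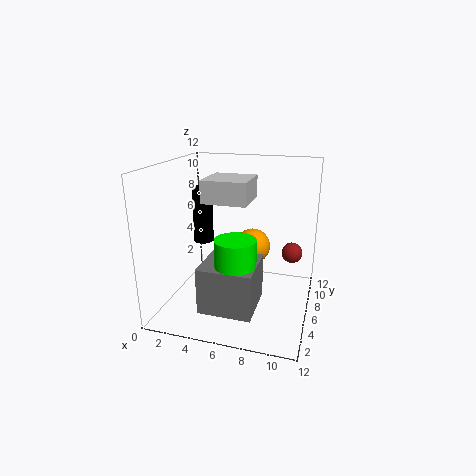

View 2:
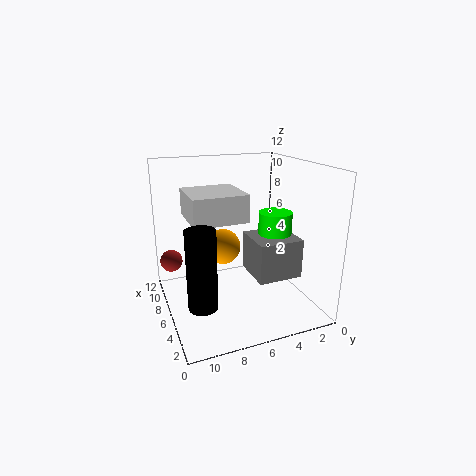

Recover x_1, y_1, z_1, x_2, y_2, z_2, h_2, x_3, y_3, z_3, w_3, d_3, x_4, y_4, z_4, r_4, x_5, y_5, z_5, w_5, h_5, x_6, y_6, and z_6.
x_1 = 10
y_1 = 11
z_1 = 3
x_2 = 1
y_2 = 10.5
z_2 = 3.5
h_2 = 5.5
x_3 = 2.5
y_3 = 6.5
z_3 = 8.5
w_3 = 4
d_3 = 4
x_4 = 7
y_4 = 2
z_4 = 3
r_4 = 1.5
x_5 = 4.5
y_5 = 0.5
z_5 = 2
w_5 = 4
h_5 = 3.5
x_6 = 7
y_6 = 7
z_6 = 5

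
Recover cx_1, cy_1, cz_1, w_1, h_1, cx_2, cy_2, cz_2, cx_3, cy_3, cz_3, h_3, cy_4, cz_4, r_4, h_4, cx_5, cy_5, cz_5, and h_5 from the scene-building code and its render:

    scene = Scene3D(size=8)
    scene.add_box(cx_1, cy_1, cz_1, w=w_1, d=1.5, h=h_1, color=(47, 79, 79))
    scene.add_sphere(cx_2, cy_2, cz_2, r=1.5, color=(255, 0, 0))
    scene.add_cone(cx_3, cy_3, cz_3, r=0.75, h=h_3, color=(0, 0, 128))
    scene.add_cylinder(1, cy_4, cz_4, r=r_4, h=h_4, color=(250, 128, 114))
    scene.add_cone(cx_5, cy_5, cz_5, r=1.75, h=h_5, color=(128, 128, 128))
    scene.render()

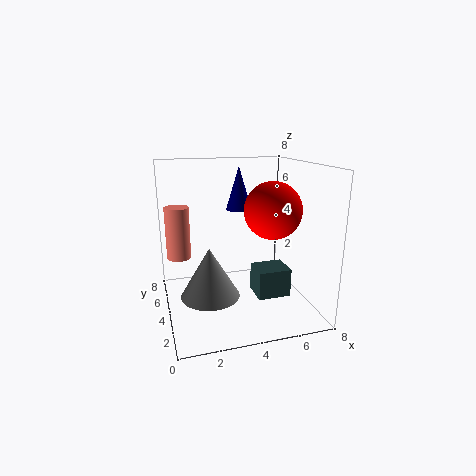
cx_1 = 4.5, cy_1 = 1.75, cz_1 = 1.25, w_1 = 1.75, h_1 = 1.5, cx_2 = 5.5, cy_2 = 2.75, cz_2 = 5.75, cx_3 = 4.5, cy_3 = 5.5, cz_3 = 5.25, h_3 = 2.5, cy_4 = 7, cz_4 = 2, r_4 = 0.75, h_4 = 3.25, cx_5 = 2.5, cy_5 = 4.75, cz_5 = 0.25, h_5 = 3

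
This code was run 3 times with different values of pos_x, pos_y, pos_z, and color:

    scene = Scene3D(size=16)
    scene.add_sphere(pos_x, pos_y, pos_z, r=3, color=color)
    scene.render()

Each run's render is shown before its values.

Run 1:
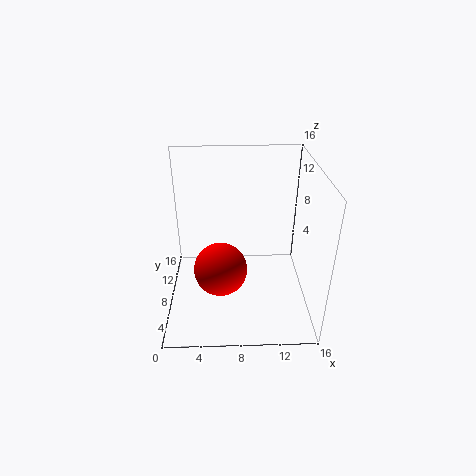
pos_x = 6
pos_y = 7
pos_z = 4.5
color = 'red'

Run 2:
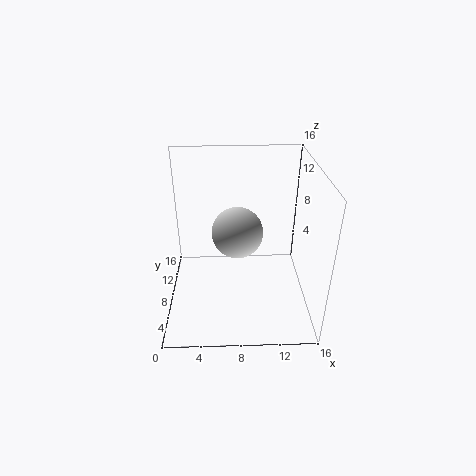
pos_x = 8
pos_y = 10
pos_z = 7.5
color = 'lightgray'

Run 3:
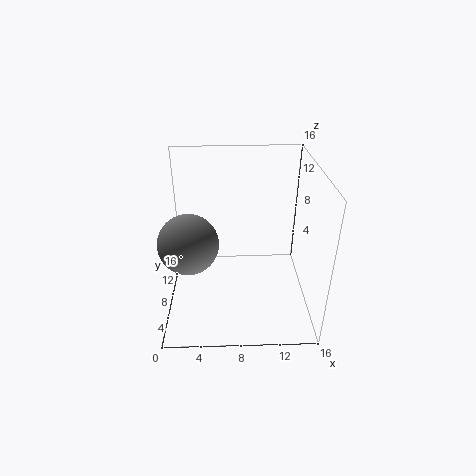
pos_x = 3
pos_y = 4.5
pos_z = 9.5
color = 'gray'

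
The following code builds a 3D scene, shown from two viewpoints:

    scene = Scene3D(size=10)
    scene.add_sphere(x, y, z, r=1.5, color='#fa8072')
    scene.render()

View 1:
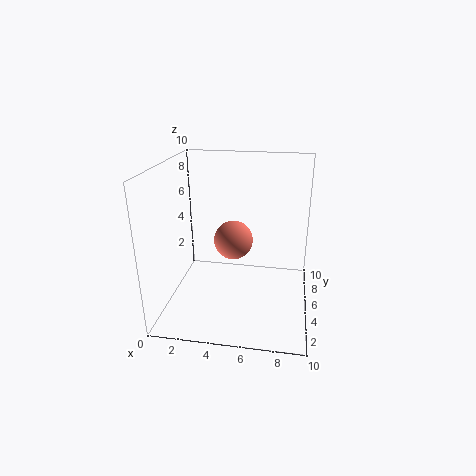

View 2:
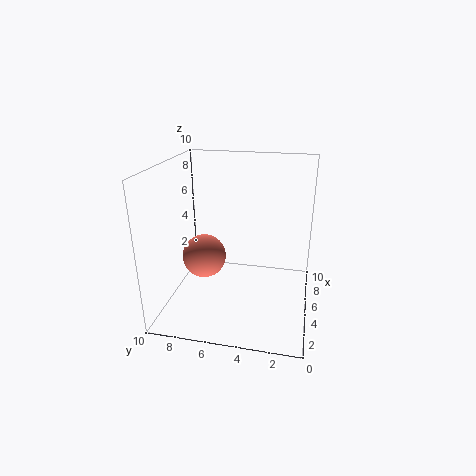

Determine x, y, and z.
x = 4.25
y = 7.25
z = 3.75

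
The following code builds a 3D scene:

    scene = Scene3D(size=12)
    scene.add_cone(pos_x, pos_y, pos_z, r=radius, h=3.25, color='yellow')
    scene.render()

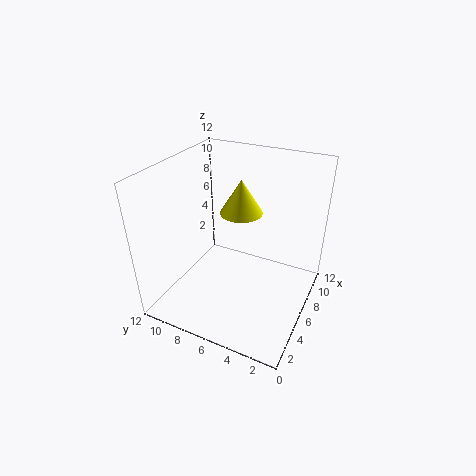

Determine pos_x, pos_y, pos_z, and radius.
pos_x = 9.75; pos_y = 7.5; pos_z = 6.25; radius = 2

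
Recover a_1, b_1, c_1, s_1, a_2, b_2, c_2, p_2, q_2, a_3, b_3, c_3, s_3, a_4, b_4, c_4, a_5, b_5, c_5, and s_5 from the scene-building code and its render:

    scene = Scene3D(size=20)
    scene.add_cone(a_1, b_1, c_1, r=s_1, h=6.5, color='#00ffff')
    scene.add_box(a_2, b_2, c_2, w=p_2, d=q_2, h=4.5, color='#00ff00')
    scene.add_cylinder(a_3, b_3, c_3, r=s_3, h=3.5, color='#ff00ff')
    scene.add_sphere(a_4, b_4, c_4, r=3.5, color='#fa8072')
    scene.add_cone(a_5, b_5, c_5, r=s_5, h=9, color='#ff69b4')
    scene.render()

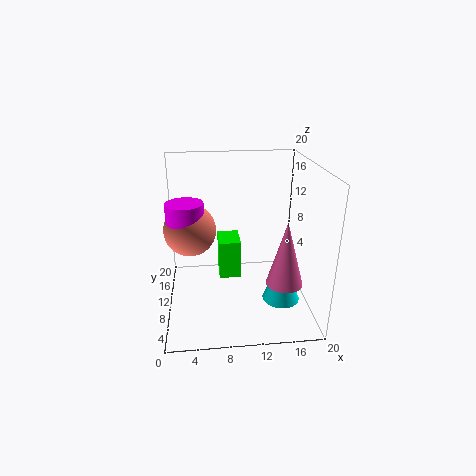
a_1 = 15.5, b_1 = 6, c_1 = 2.5, s_1 = 2.5, a_2 = 7, b_2 = 2.5, c_2 = 8.5, p_2 = 2.5, q_2 = 3.5, a_3 = 3, b_3 = 9.5, c_3 = 12, s_3 = 2.5, a_4 = 3.5, b_4 = 10, c_4 = 11.5, a_5 = 16, b_5 = 6.5, c_5 = 4.5, s_5 = 2.5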